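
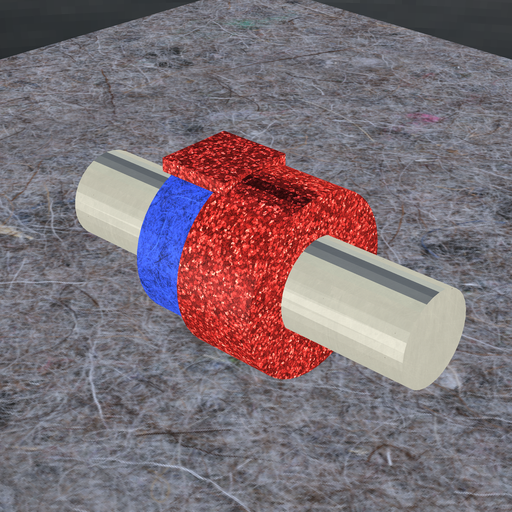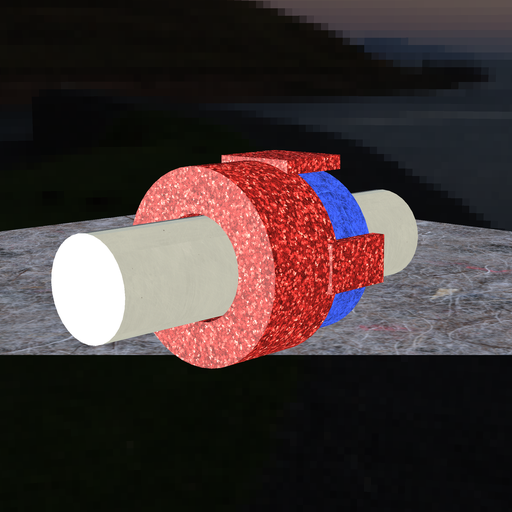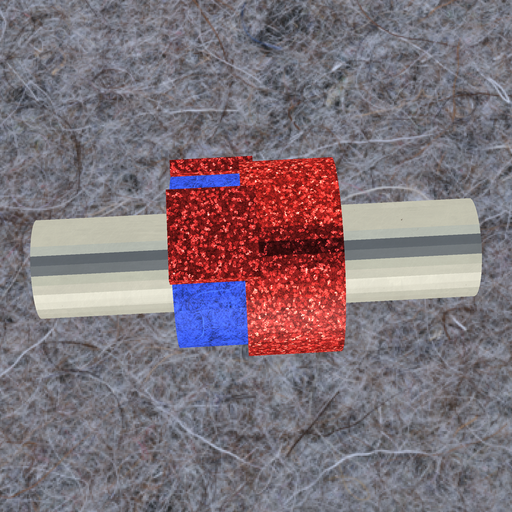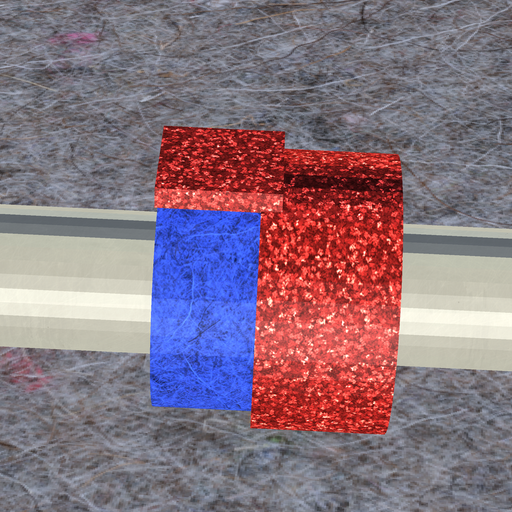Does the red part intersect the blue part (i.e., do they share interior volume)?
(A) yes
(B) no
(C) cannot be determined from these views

(A) yes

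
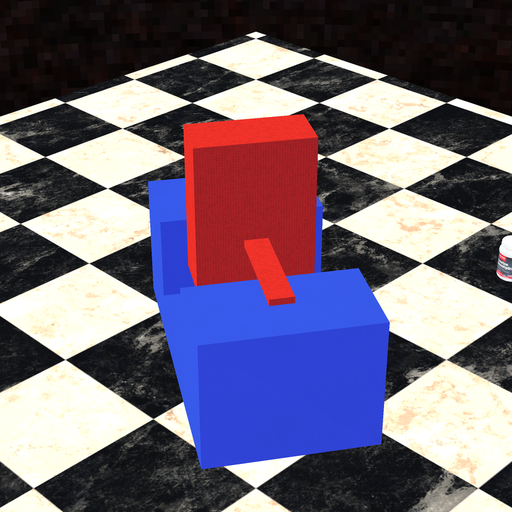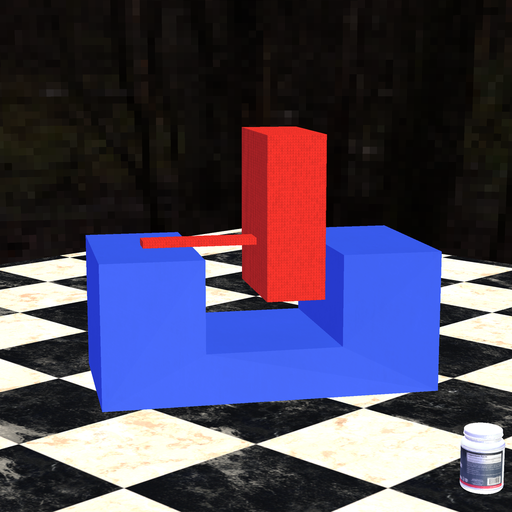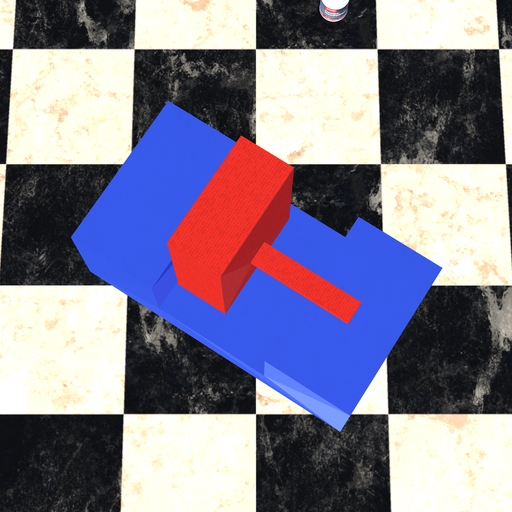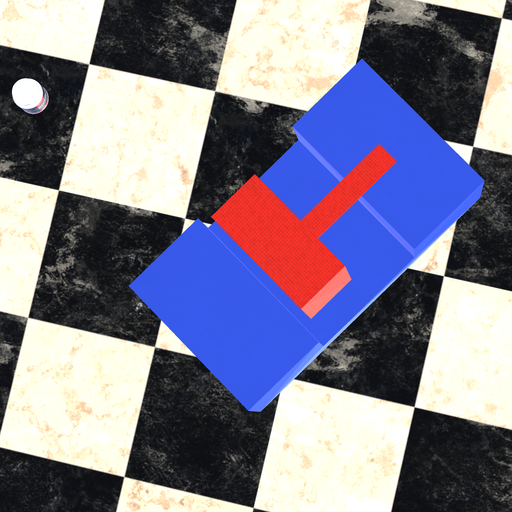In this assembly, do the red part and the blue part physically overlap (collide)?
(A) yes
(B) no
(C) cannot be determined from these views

(B) no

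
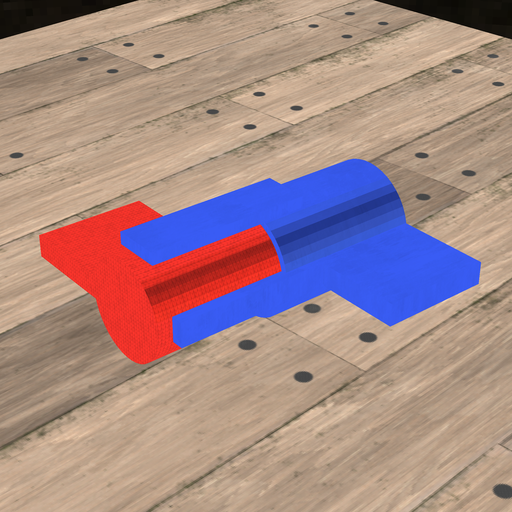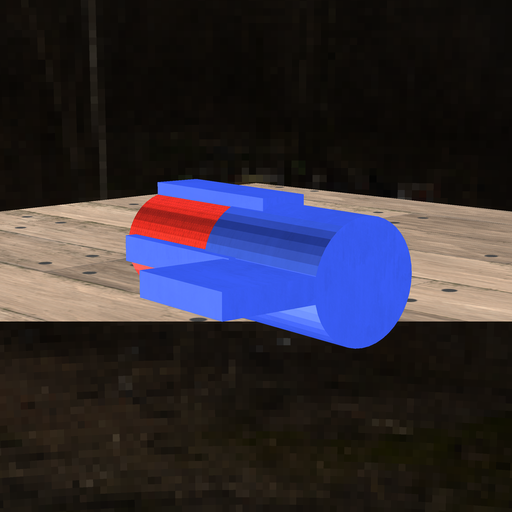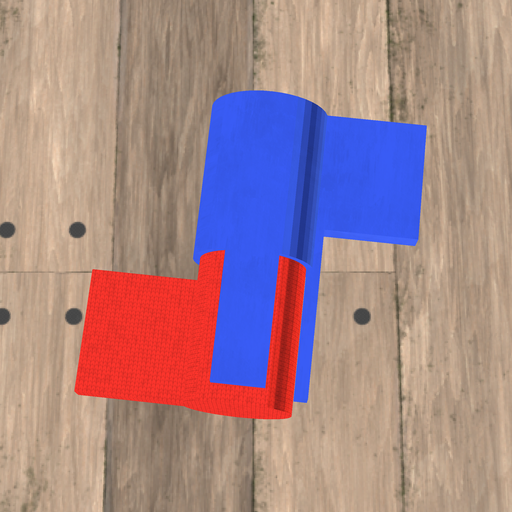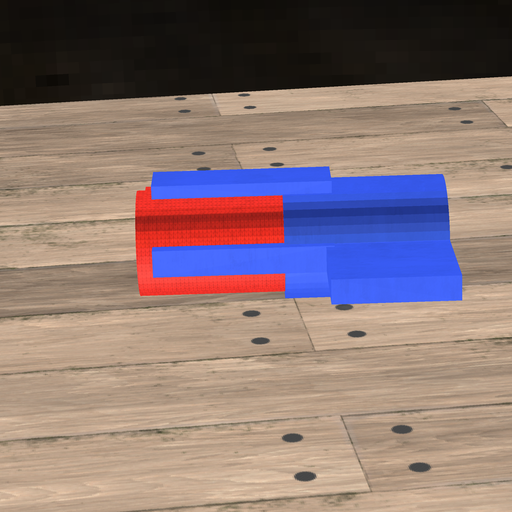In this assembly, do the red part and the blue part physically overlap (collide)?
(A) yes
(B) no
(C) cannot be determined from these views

(A) yes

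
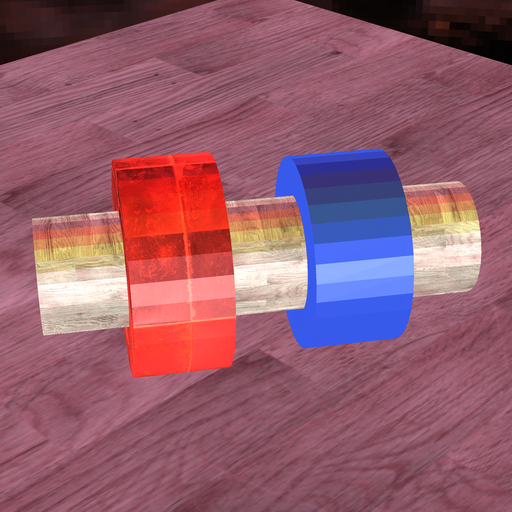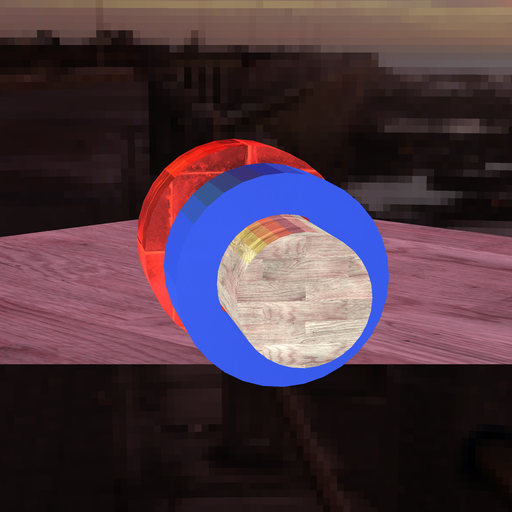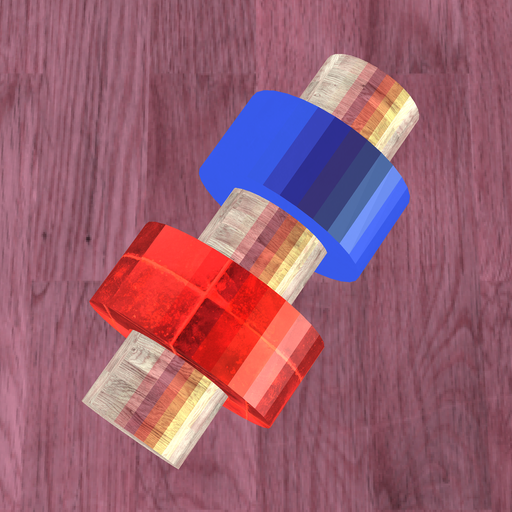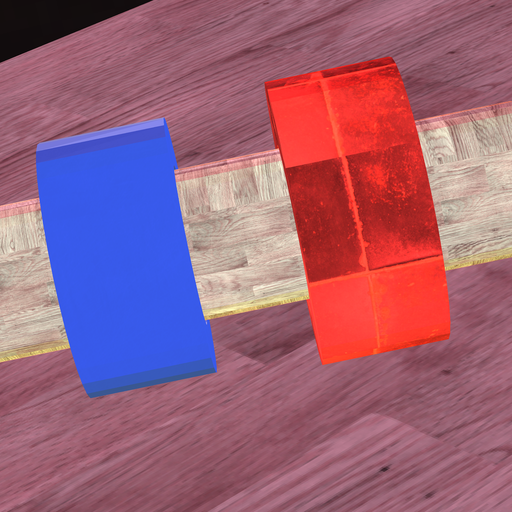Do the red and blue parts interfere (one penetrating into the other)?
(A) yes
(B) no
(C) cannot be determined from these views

(B) no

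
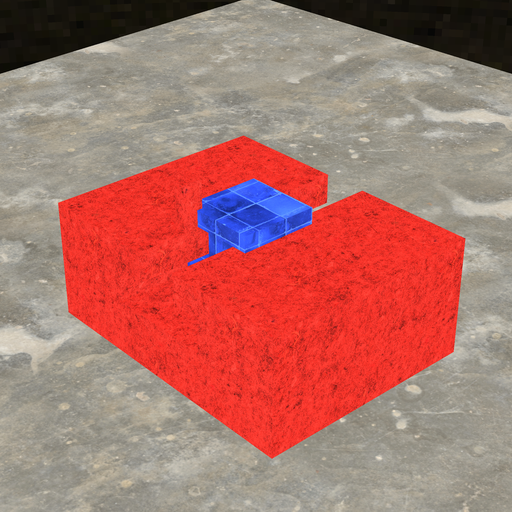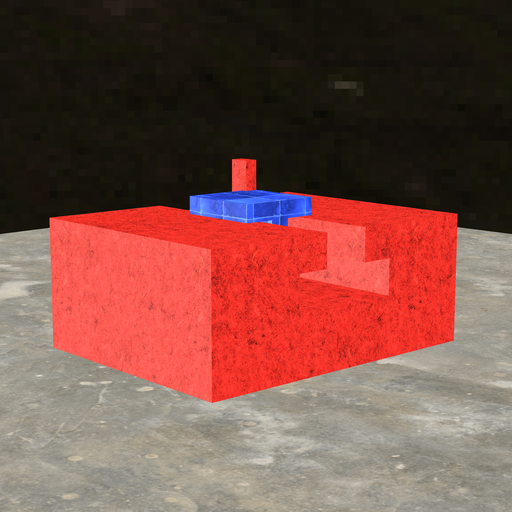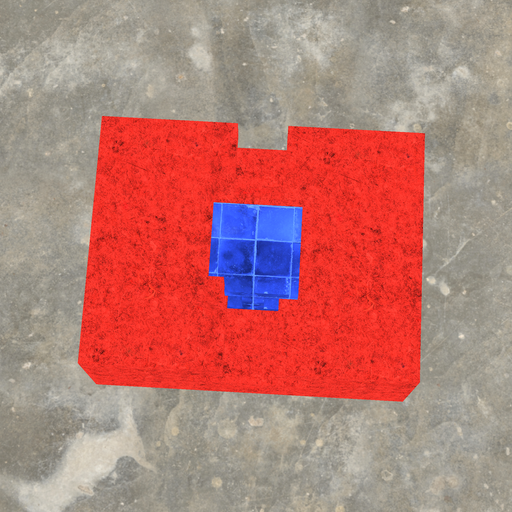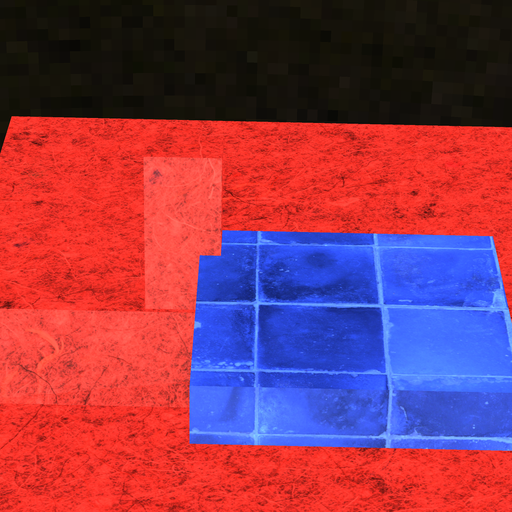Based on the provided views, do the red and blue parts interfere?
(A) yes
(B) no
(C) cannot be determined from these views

(A) yes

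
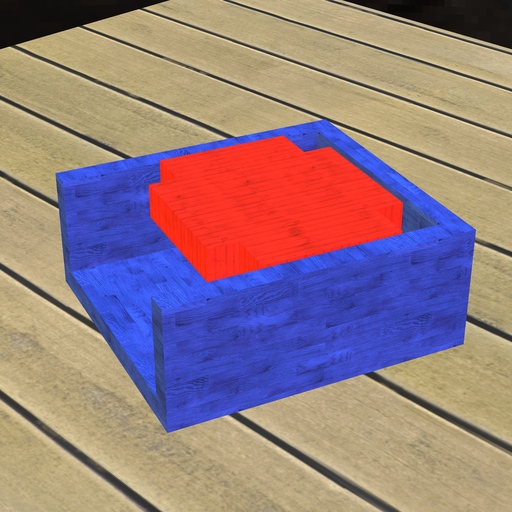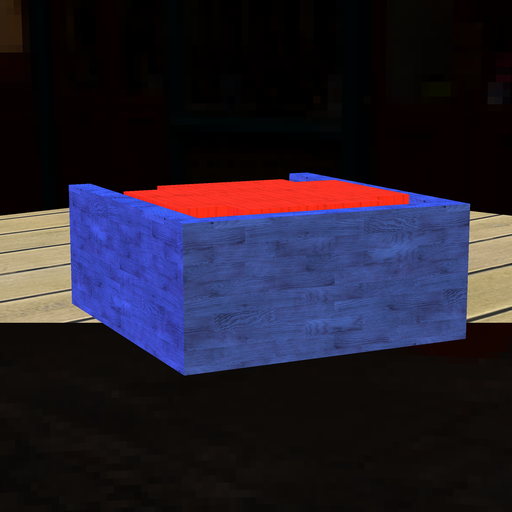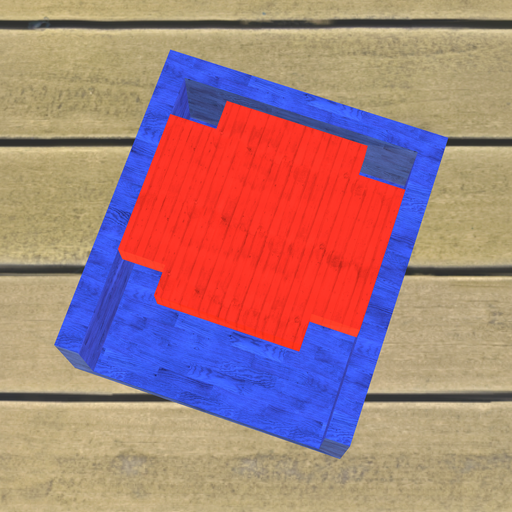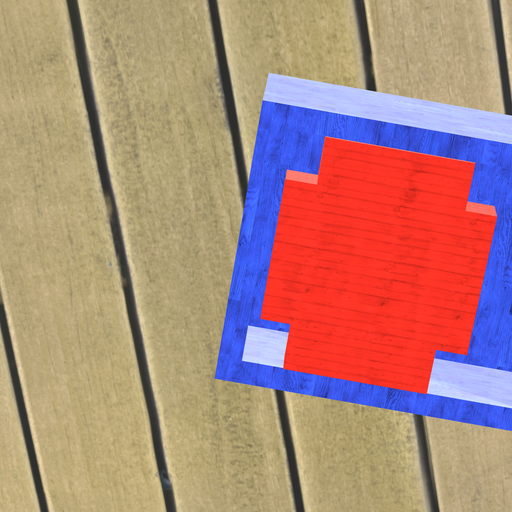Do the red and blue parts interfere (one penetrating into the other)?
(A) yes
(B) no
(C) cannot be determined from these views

(B) no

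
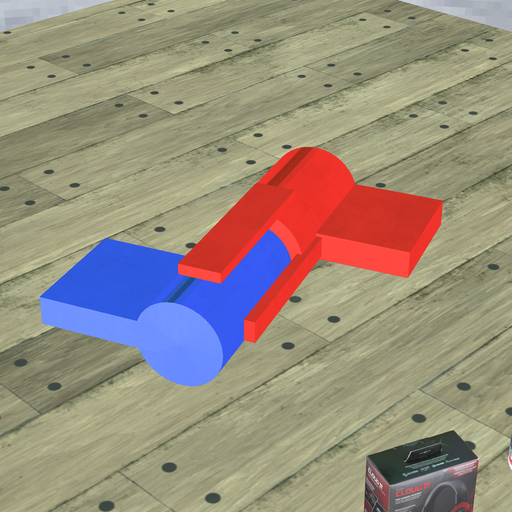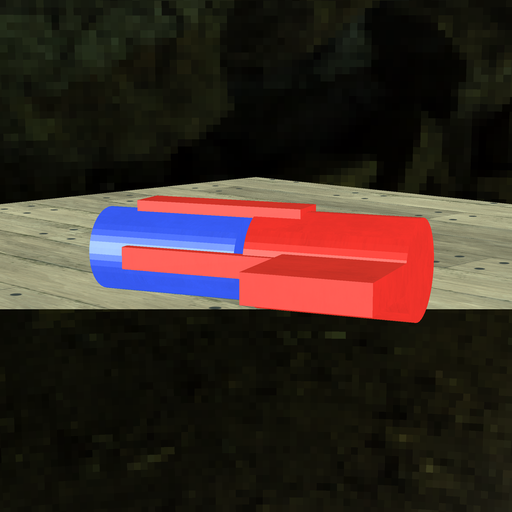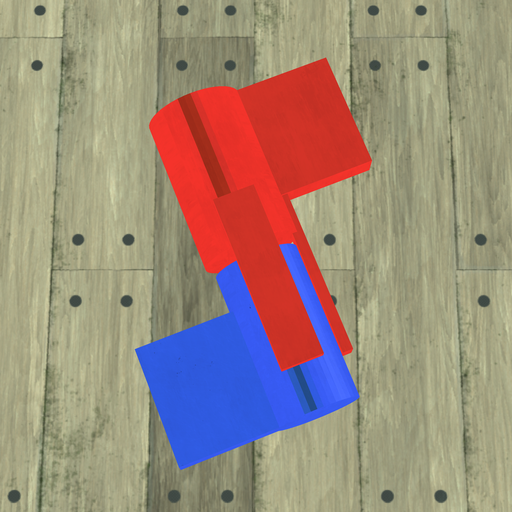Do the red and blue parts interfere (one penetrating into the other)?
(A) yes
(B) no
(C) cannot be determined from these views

(B) no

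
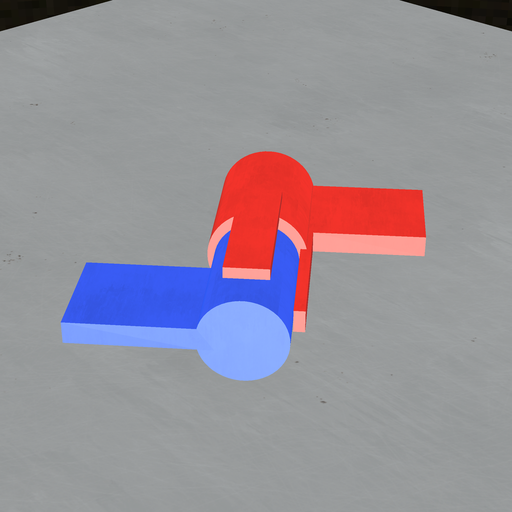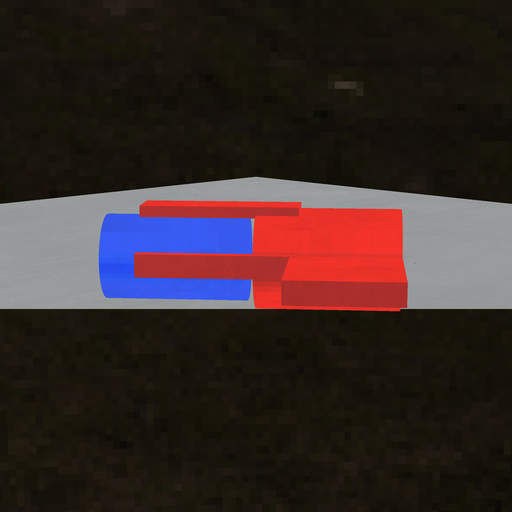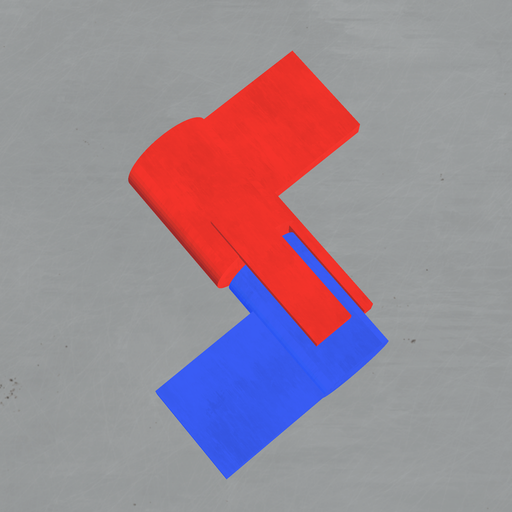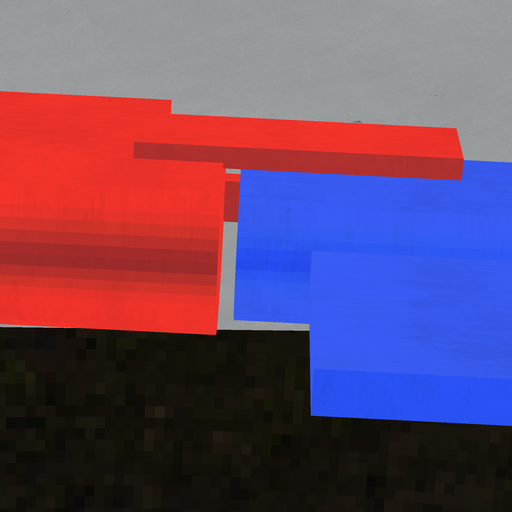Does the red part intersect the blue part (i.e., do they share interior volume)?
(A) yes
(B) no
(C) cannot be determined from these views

(B) no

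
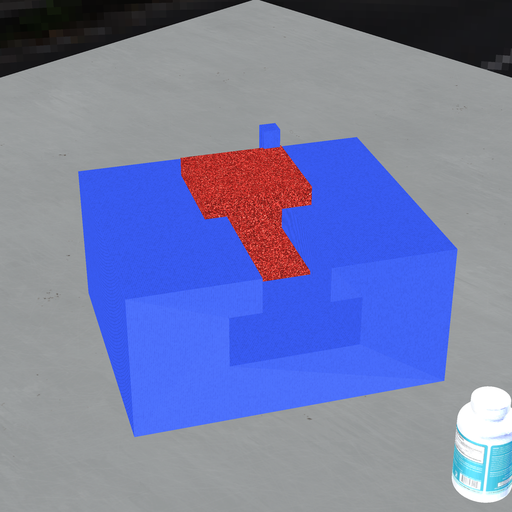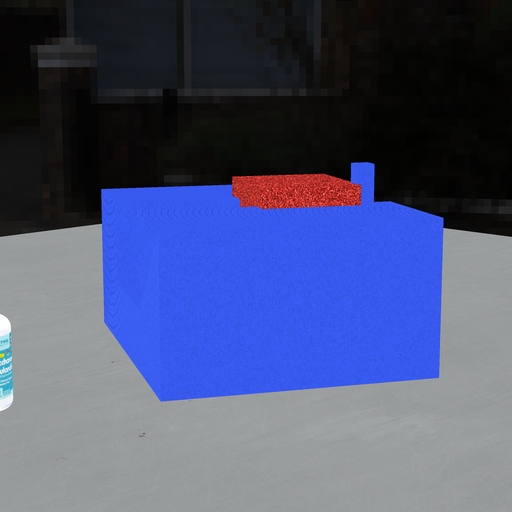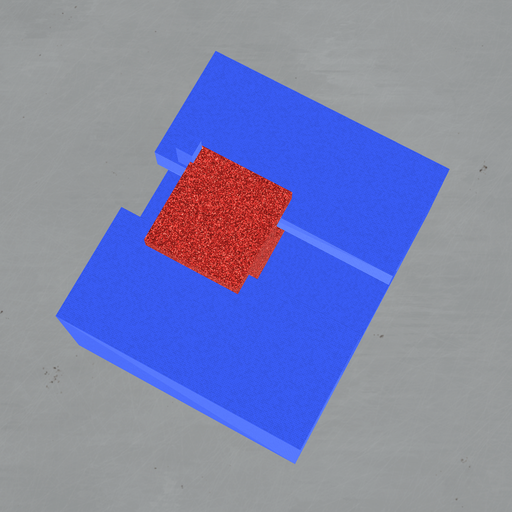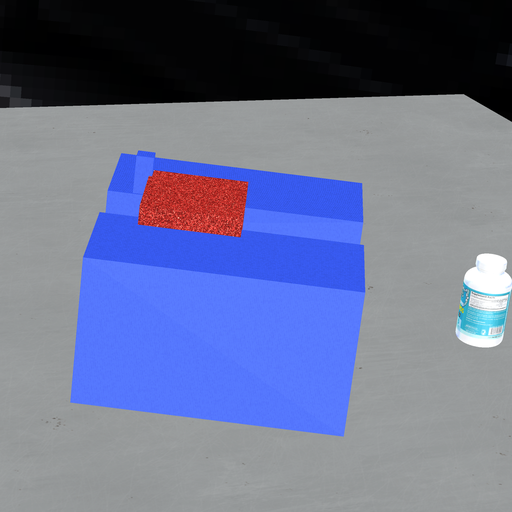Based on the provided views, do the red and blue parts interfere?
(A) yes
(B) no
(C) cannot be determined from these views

(A) yes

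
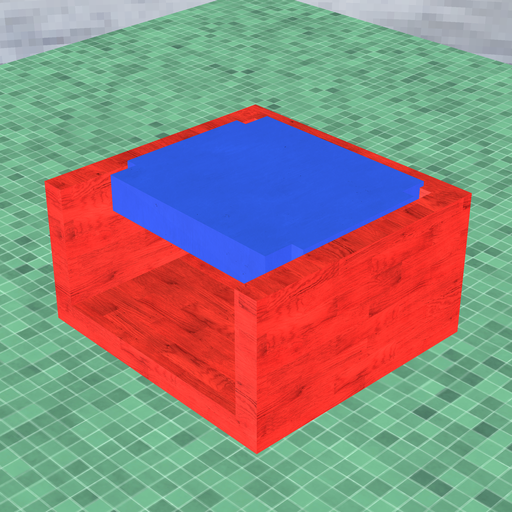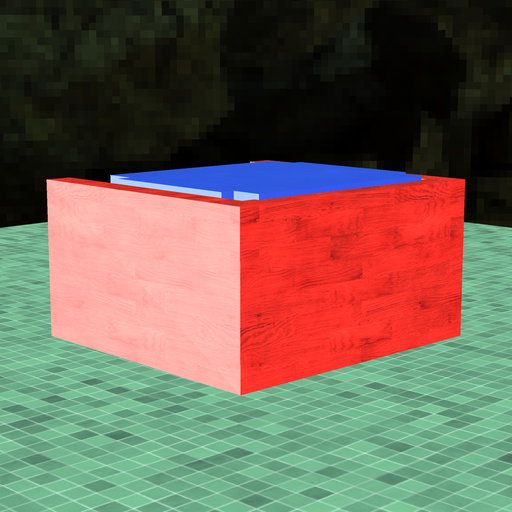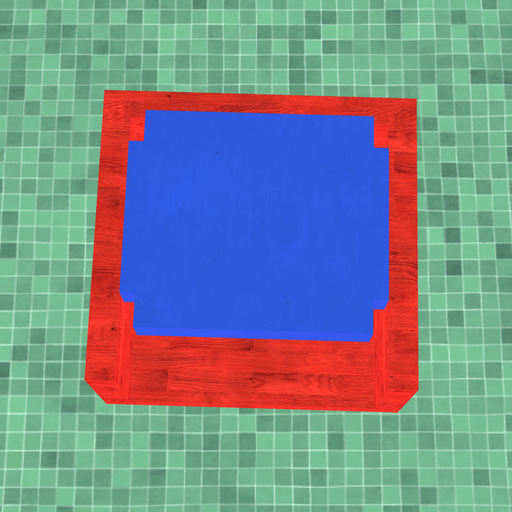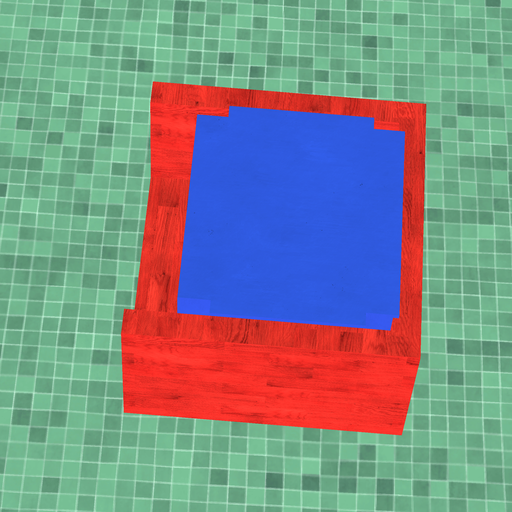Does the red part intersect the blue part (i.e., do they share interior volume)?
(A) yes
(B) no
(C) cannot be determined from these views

(A) yes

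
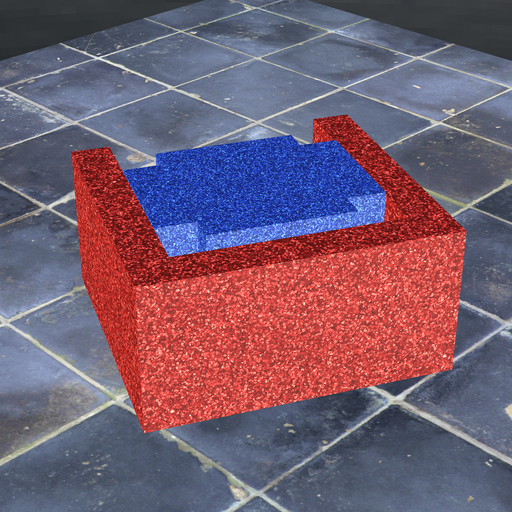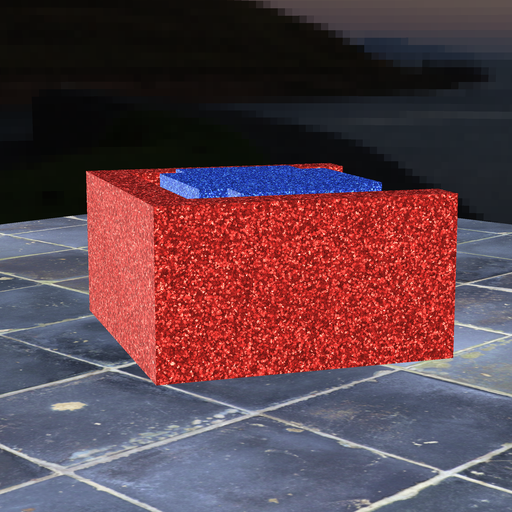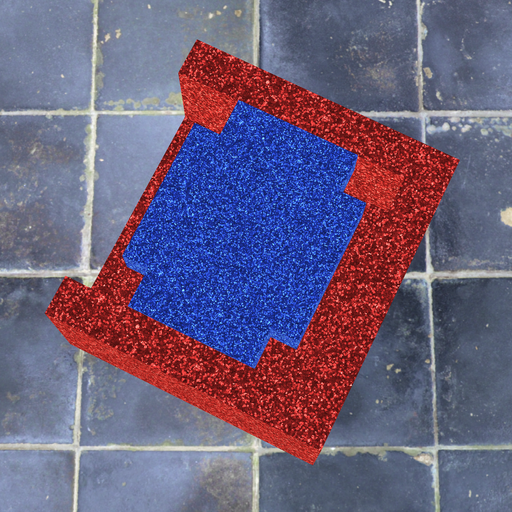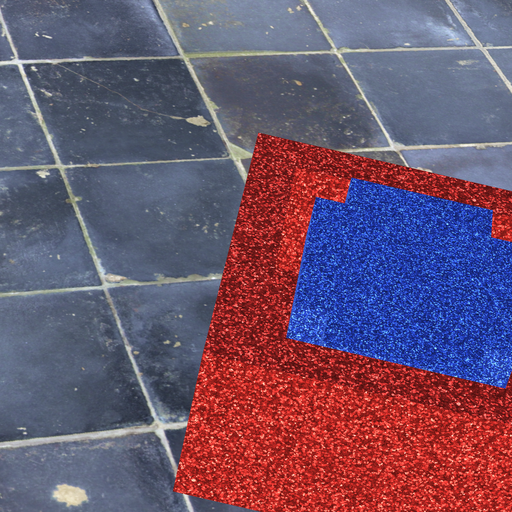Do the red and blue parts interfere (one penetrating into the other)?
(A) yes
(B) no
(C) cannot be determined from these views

(B) no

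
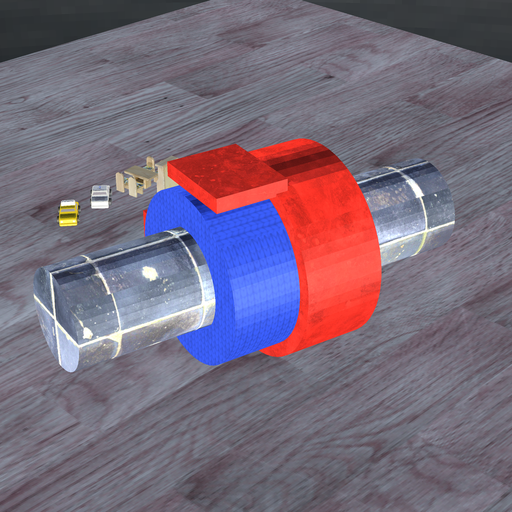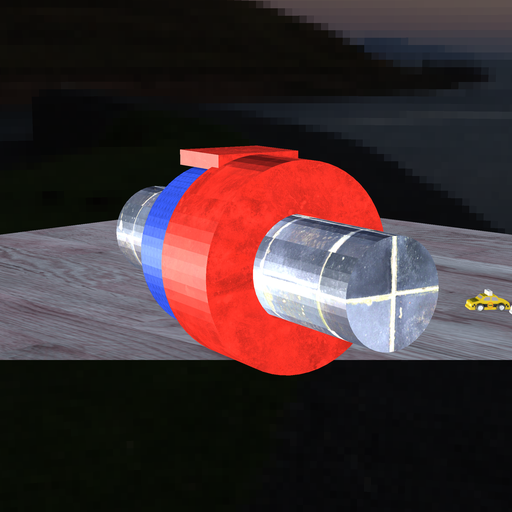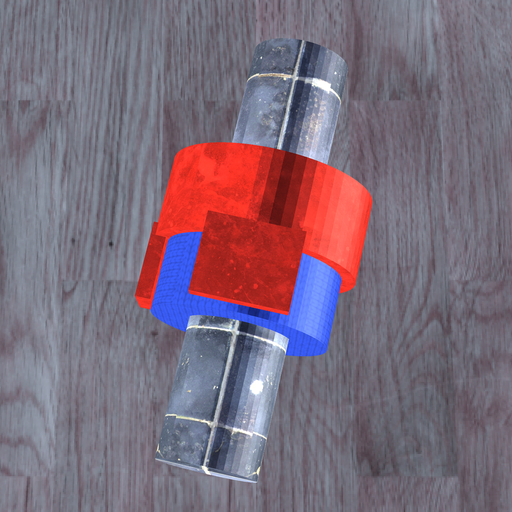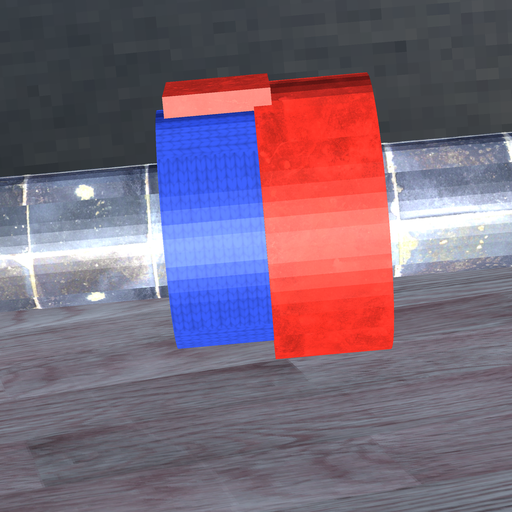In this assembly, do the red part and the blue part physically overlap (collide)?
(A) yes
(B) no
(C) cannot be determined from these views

(A) yes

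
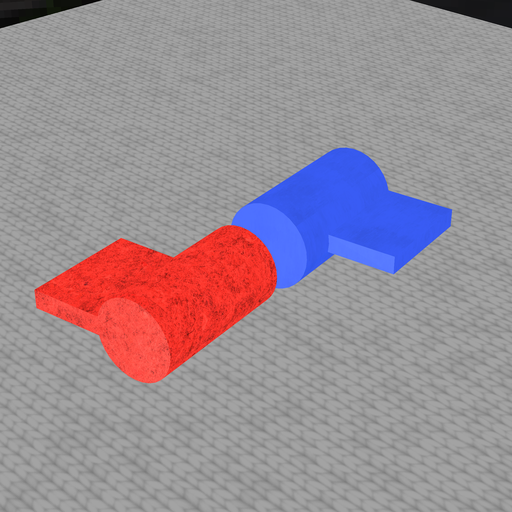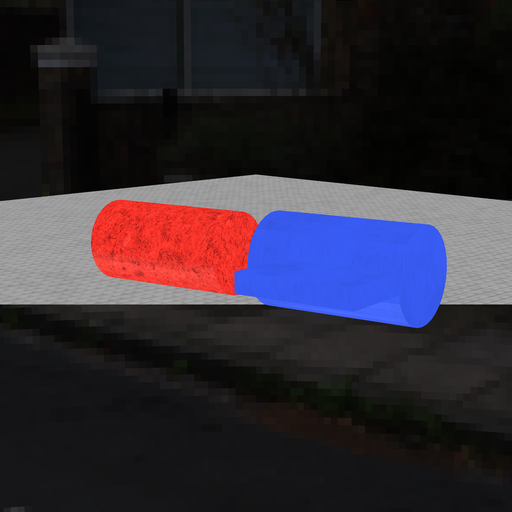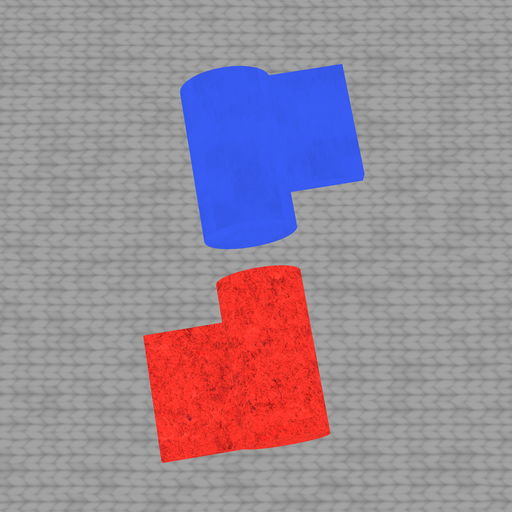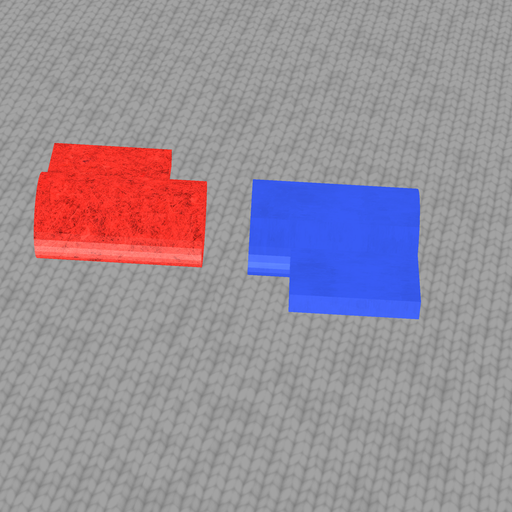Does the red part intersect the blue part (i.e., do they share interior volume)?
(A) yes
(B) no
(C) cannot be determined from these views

(B) no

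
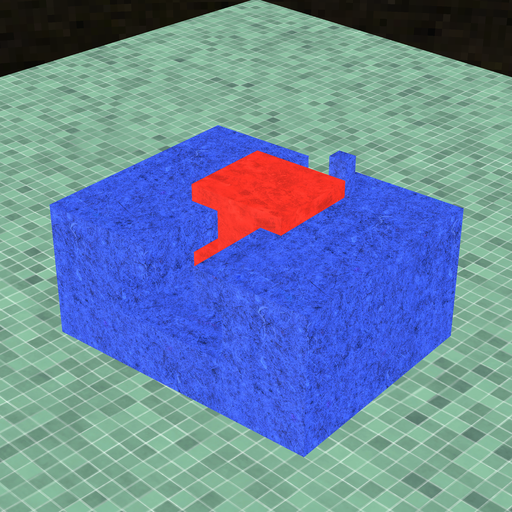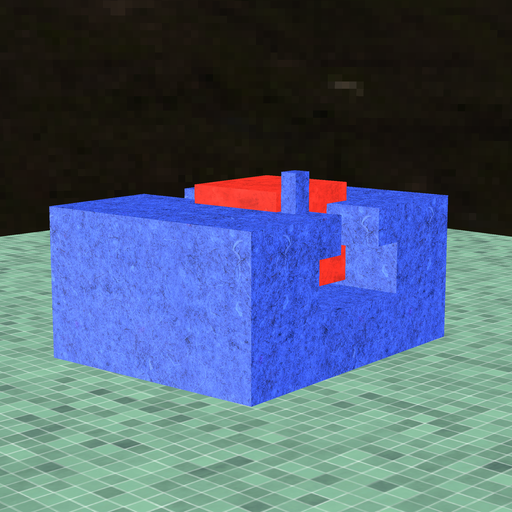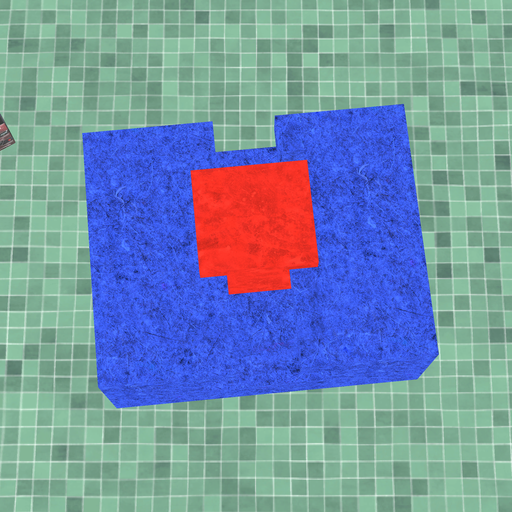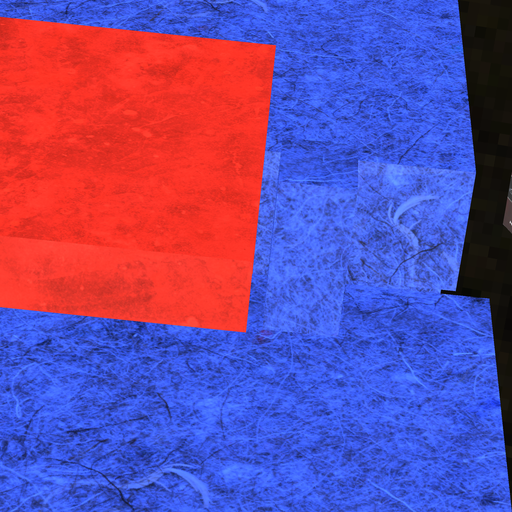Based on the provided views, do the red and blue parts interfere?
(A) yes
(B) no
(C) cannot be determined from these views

(B) no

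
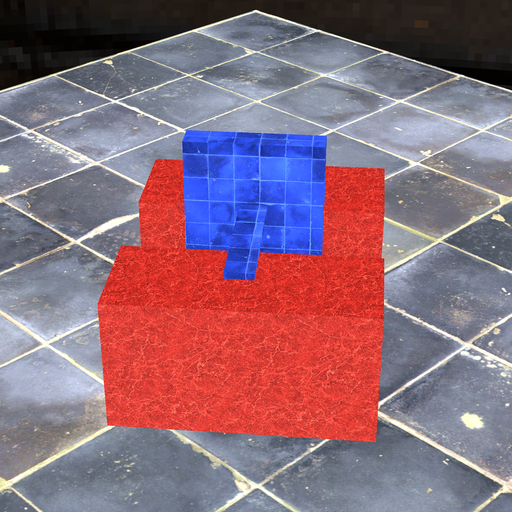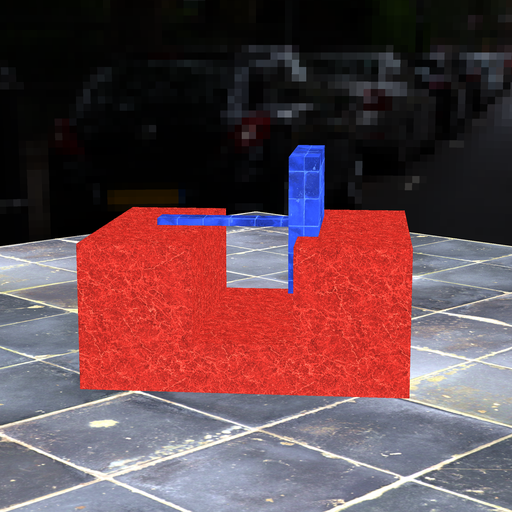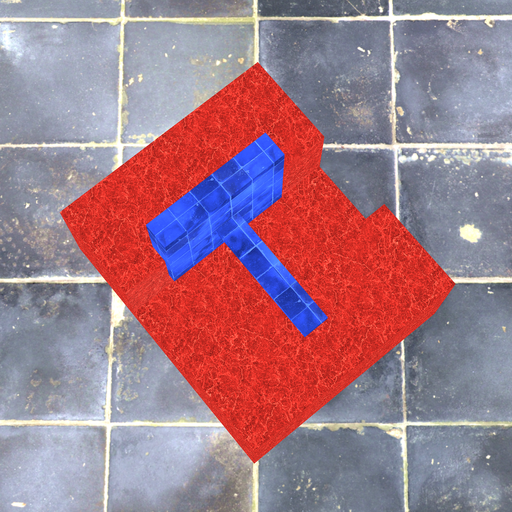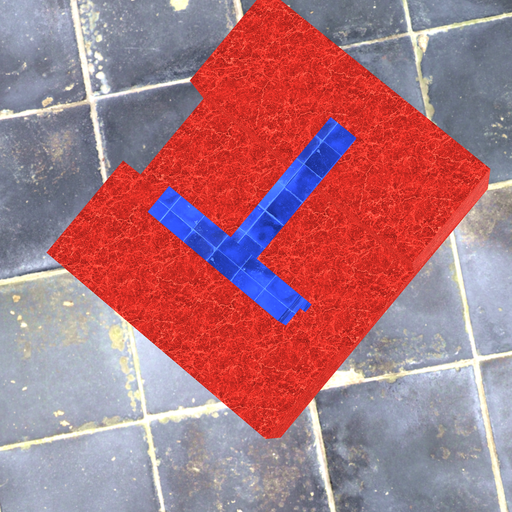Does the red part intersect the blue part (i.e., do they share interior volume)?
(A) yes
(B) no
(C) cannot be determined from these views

(A) yes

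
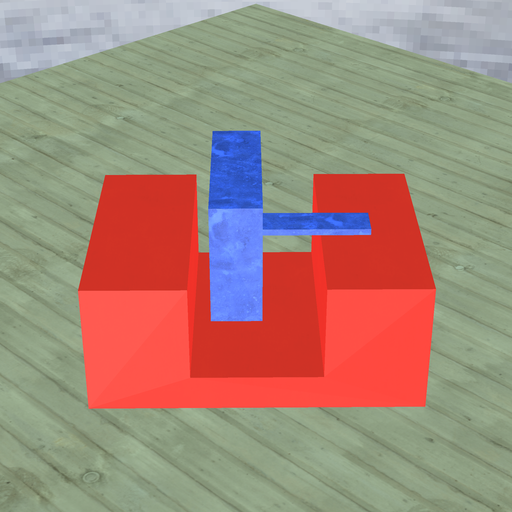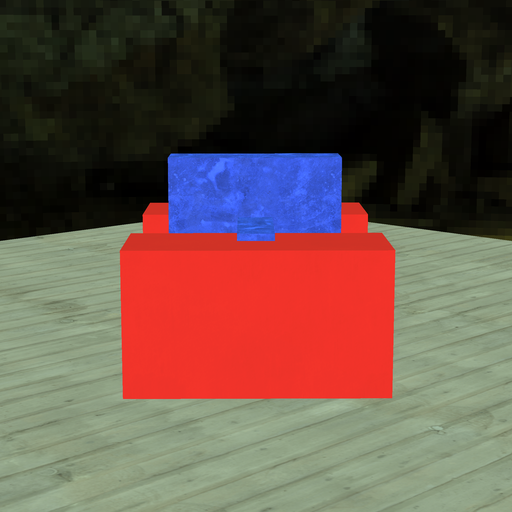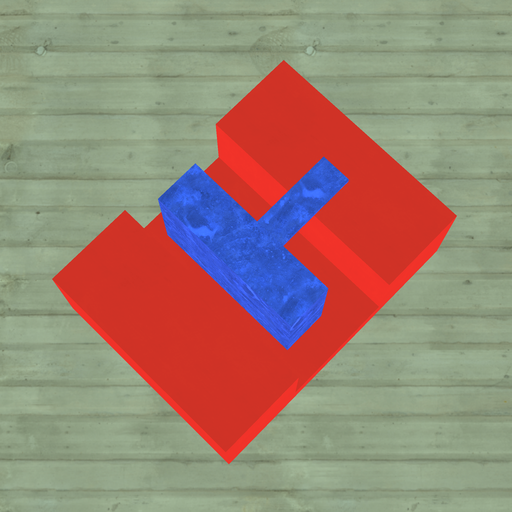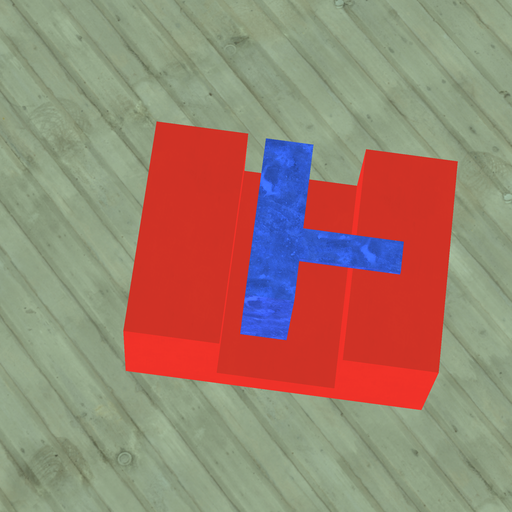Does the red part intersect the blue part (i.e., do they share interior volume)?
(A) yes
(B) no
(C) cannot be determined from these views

(B) no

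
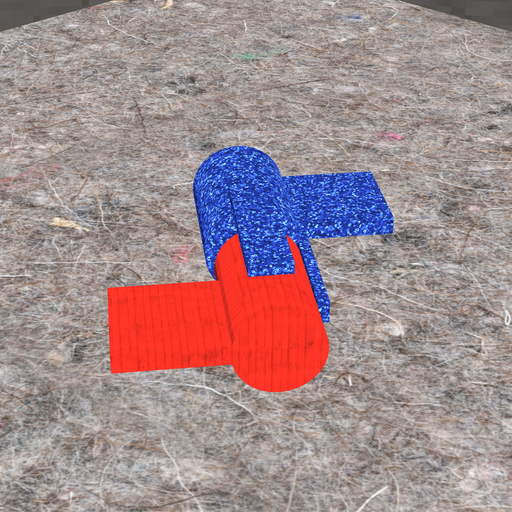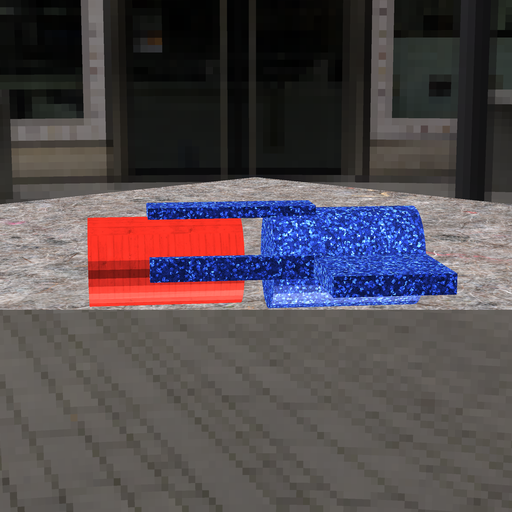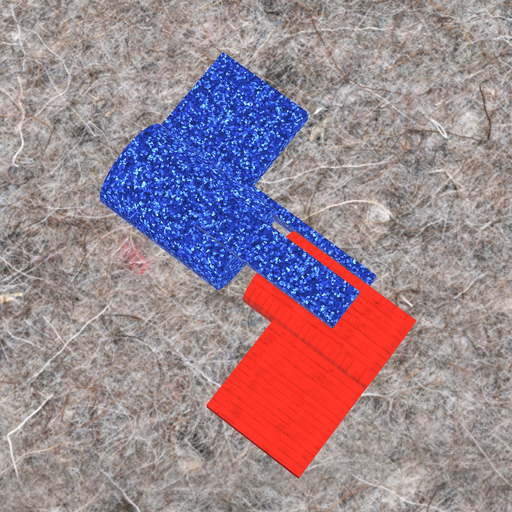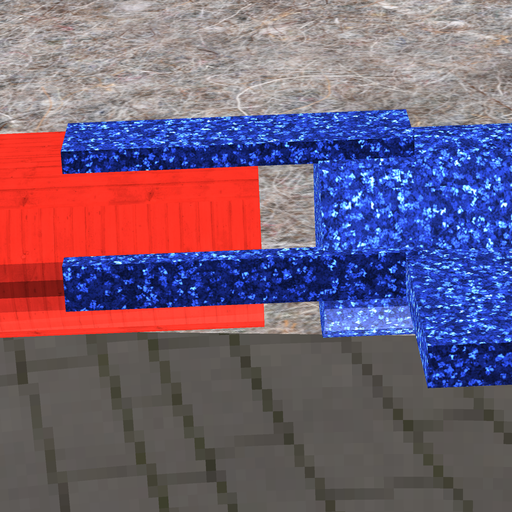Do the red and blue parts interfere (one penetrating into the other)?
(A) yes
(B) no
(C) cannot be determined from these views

(B) no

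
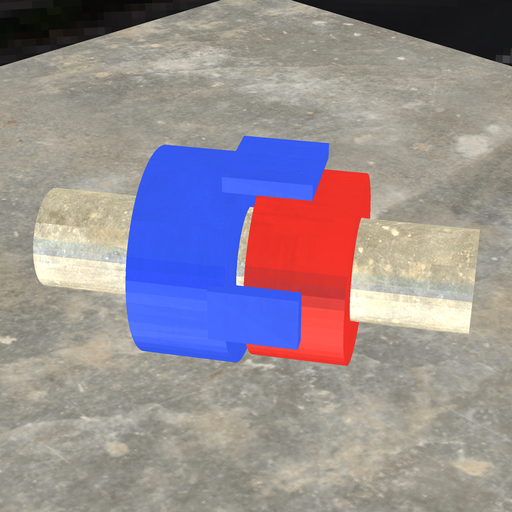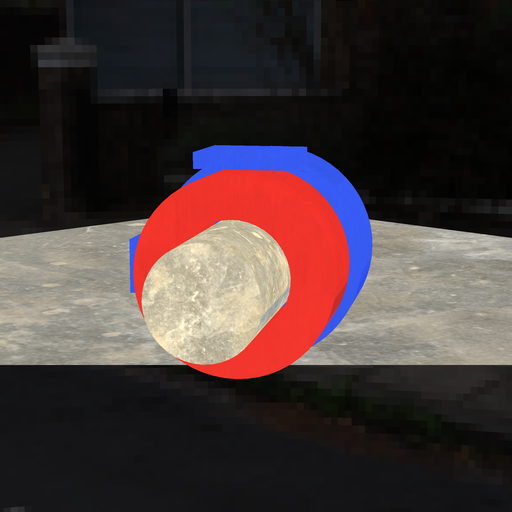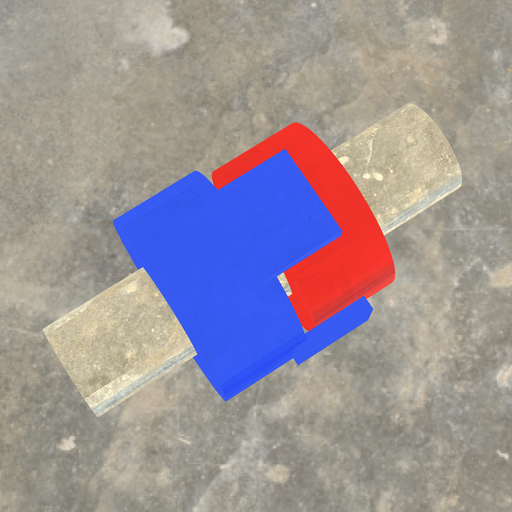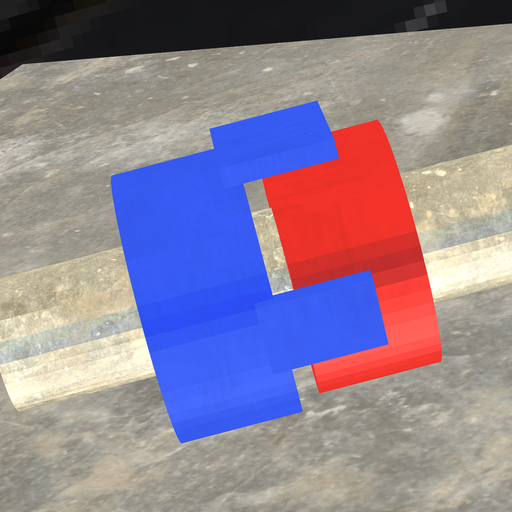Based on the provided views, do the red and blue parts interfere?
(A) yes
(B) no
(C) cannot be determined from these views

(B) no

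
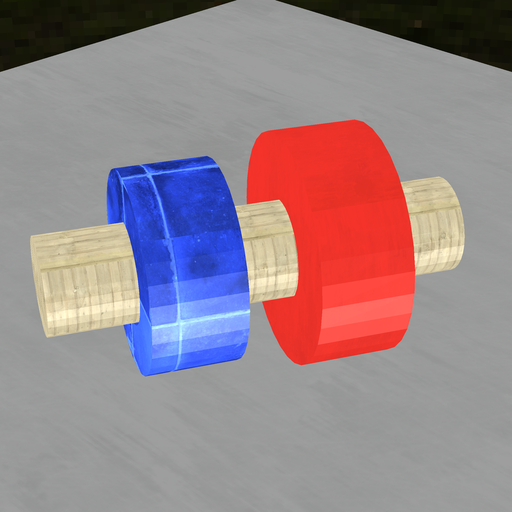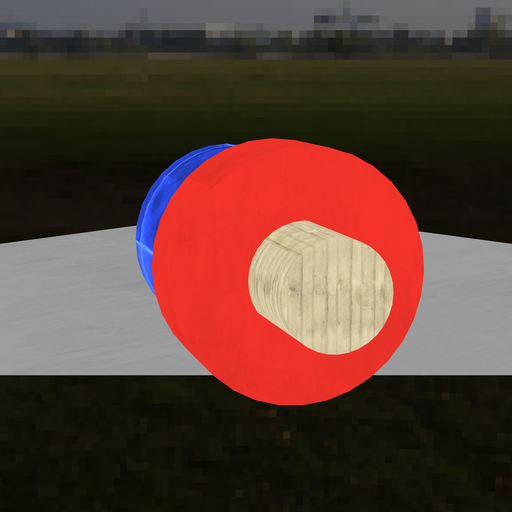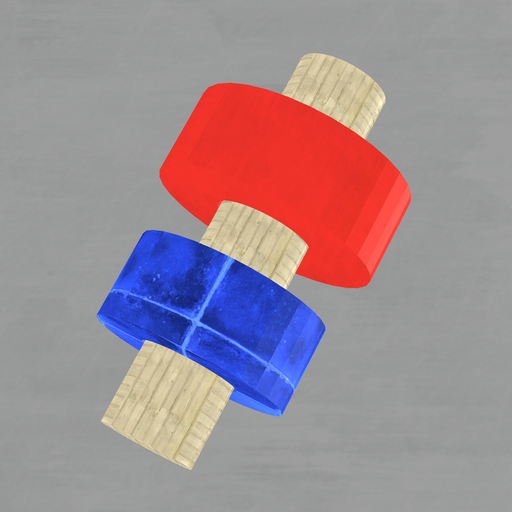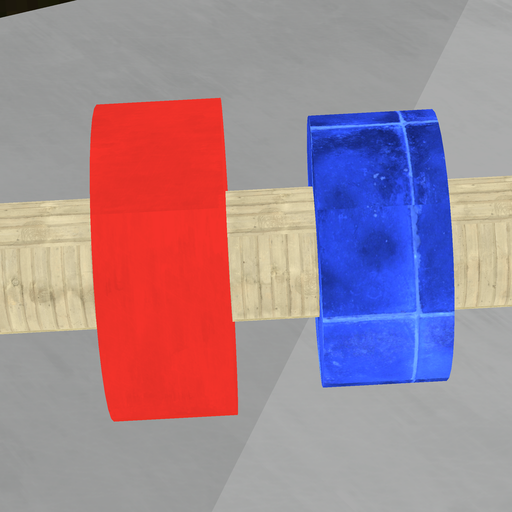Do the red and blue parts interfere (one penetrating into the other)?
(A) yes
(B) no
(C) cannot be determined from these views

(B) no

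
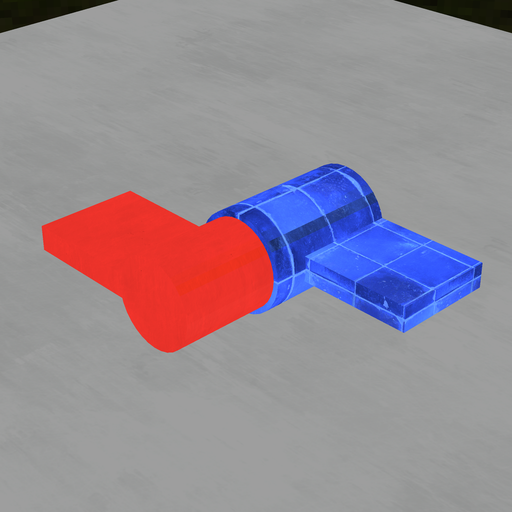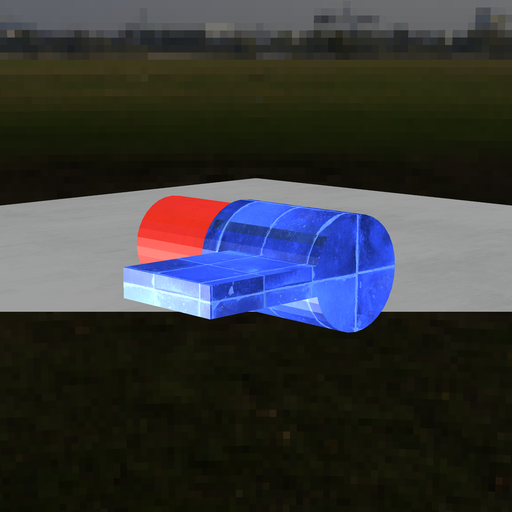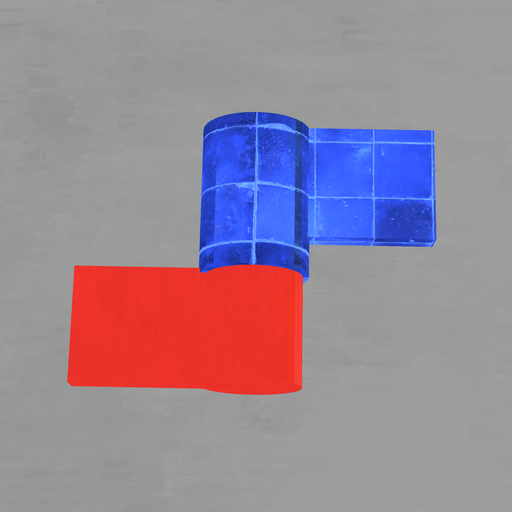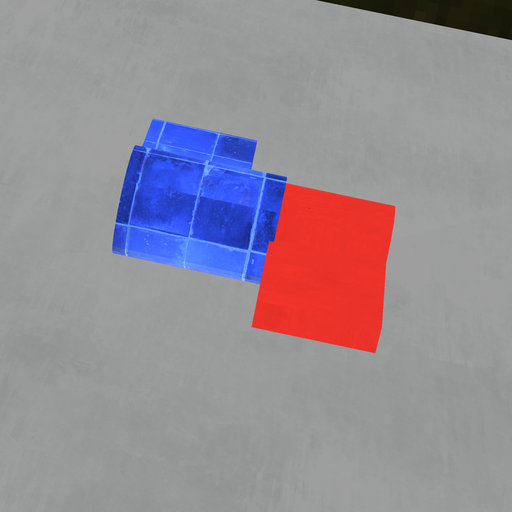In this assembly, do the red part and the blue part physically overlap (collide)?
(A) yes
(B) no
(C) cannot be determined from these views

(A) yes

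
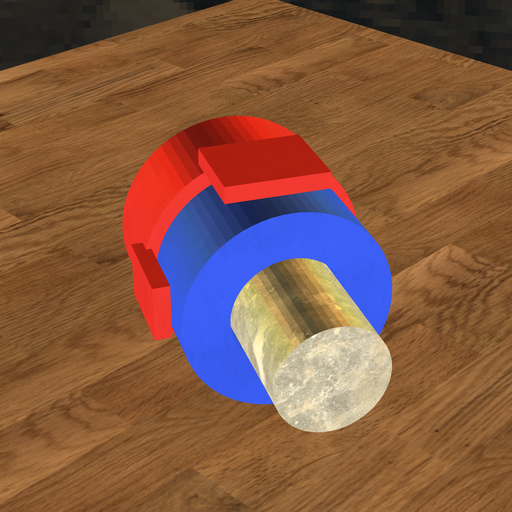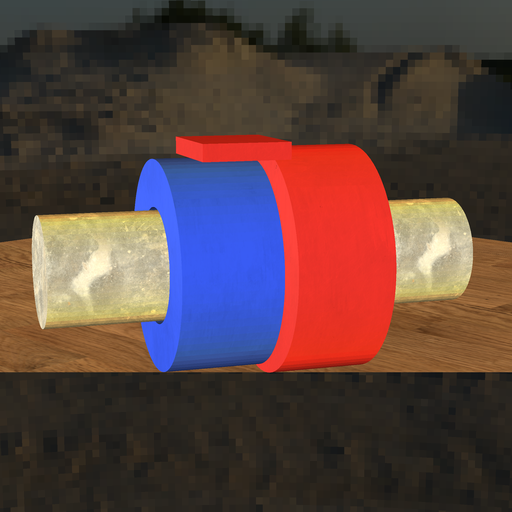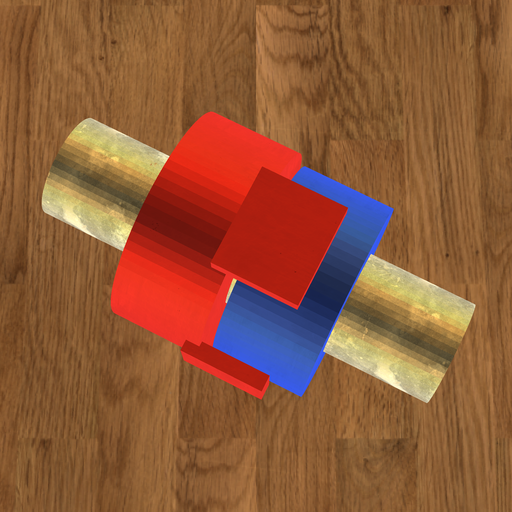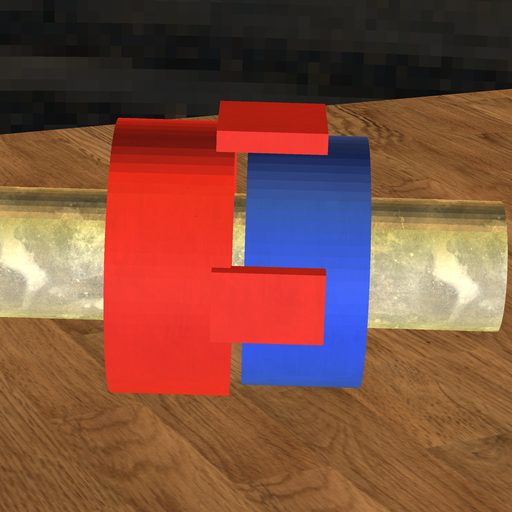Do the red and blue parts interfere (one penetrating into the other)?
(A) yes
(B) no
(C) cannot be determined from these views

(B) no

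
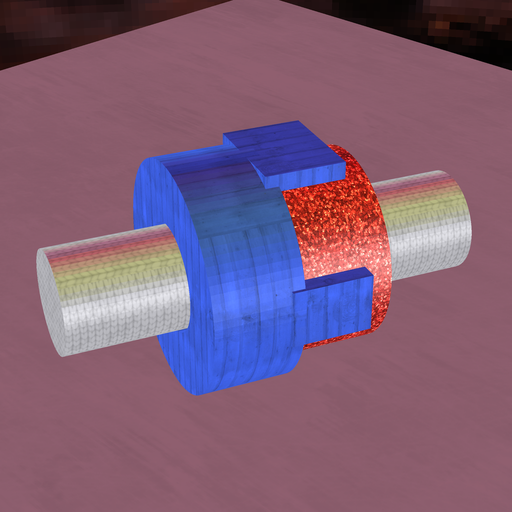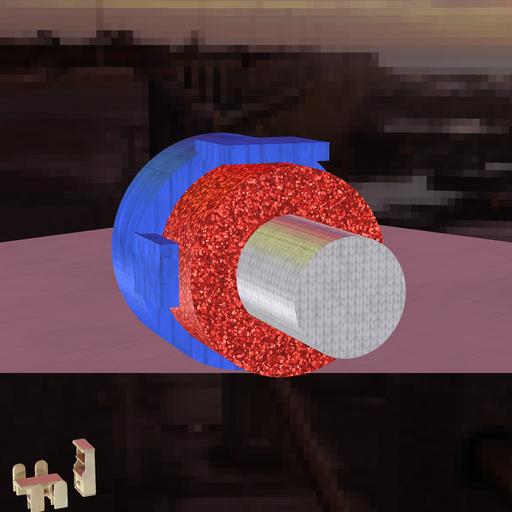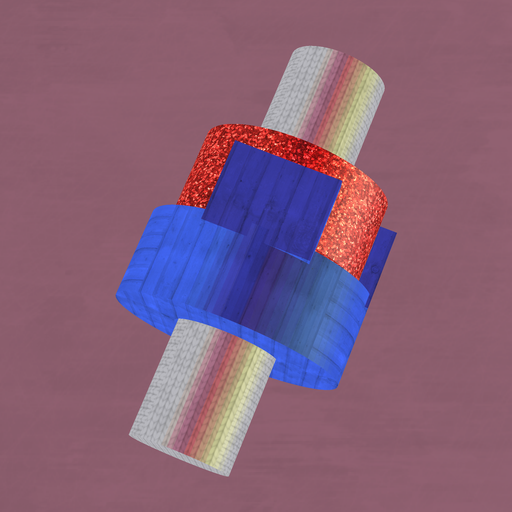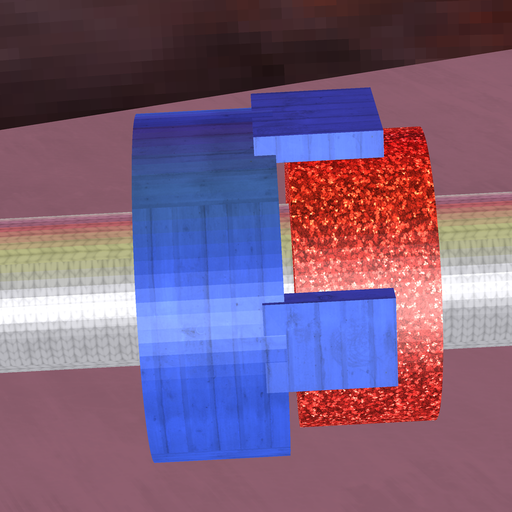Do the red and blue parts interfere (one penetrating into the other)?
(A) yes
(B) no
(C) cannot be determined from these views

(B) no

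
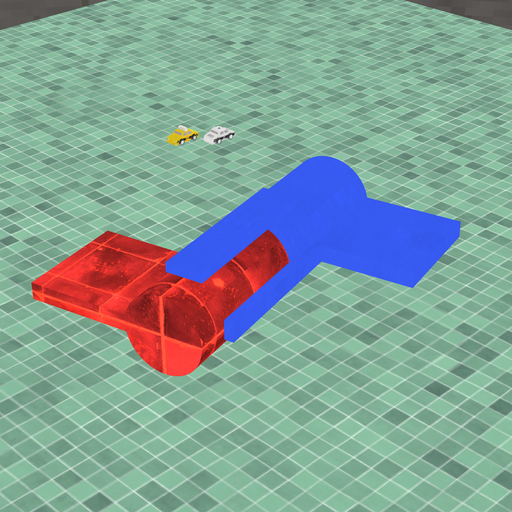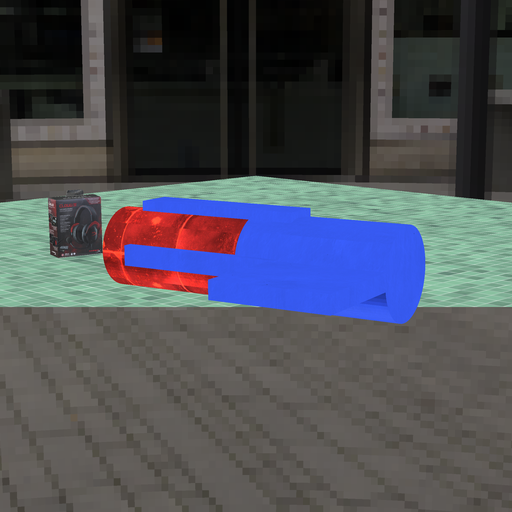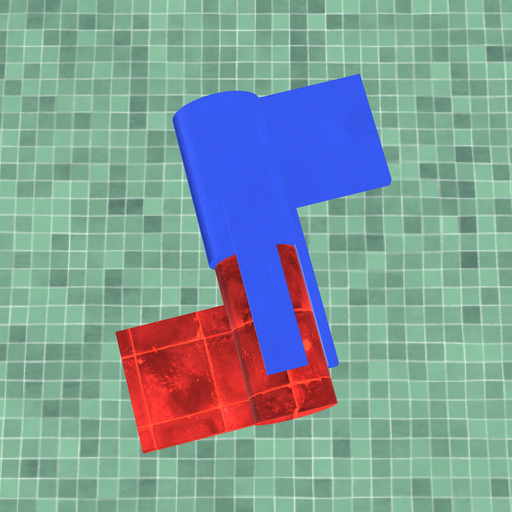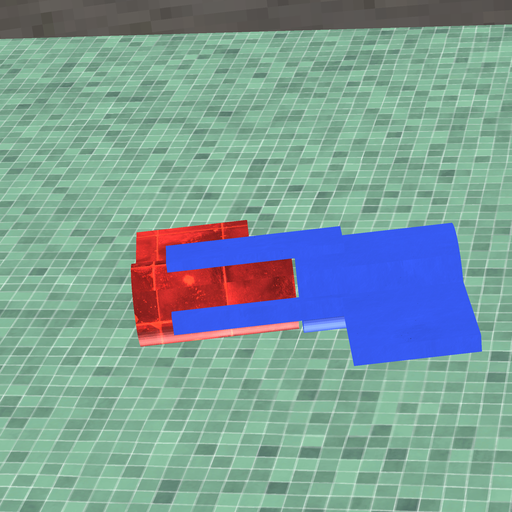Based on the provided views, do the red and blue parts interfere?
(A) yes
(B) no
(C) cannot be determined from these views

(B) no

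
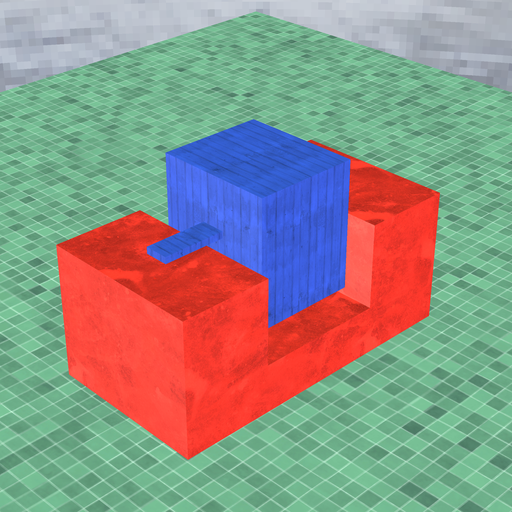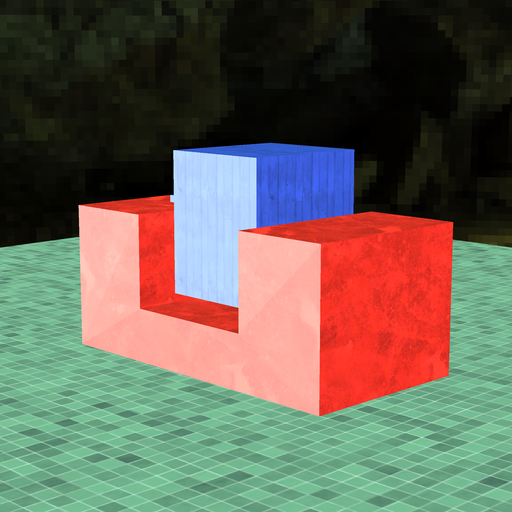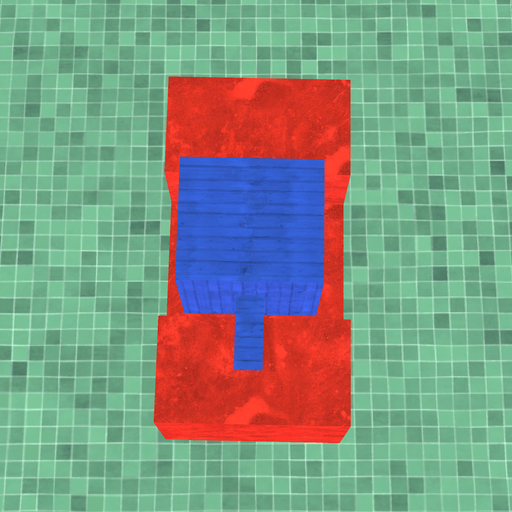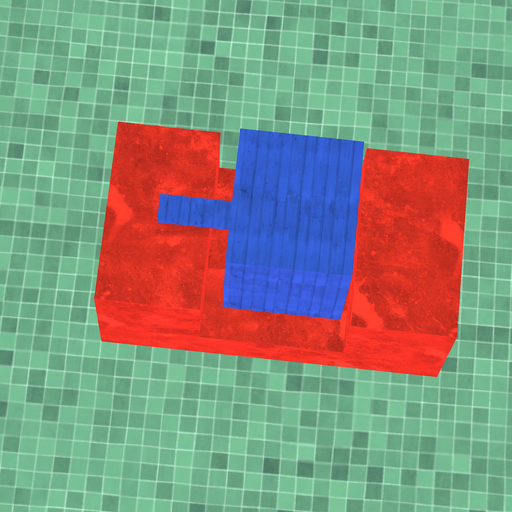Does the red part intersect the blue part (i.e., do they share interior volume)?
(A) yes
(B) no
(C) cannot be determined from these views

(B) no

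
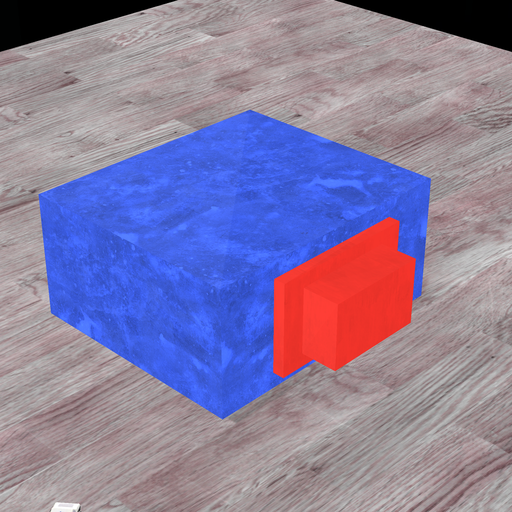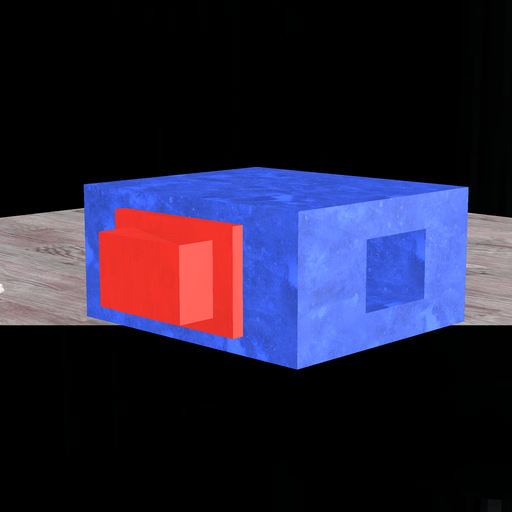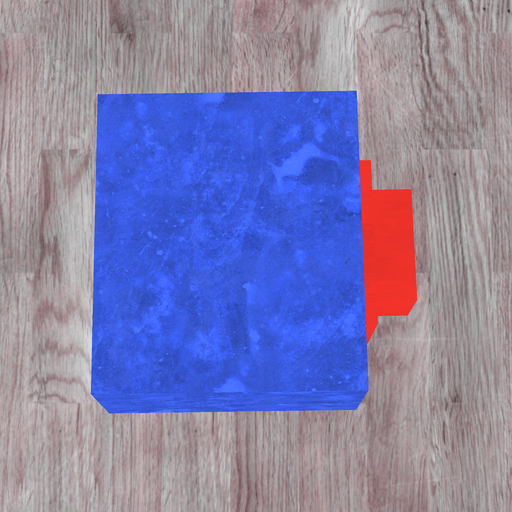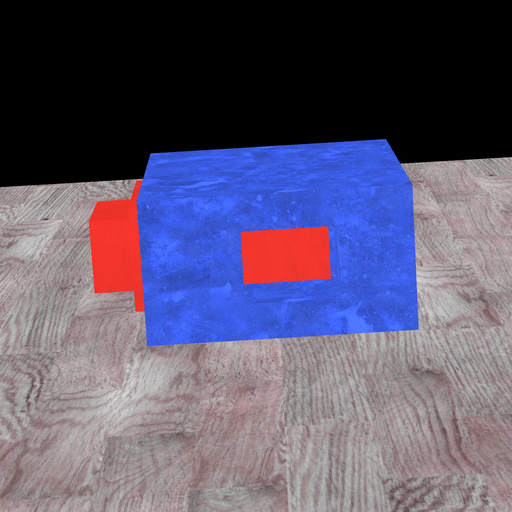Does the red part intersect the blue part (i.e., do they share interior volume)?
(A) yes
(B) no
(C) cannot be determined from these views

(A) yes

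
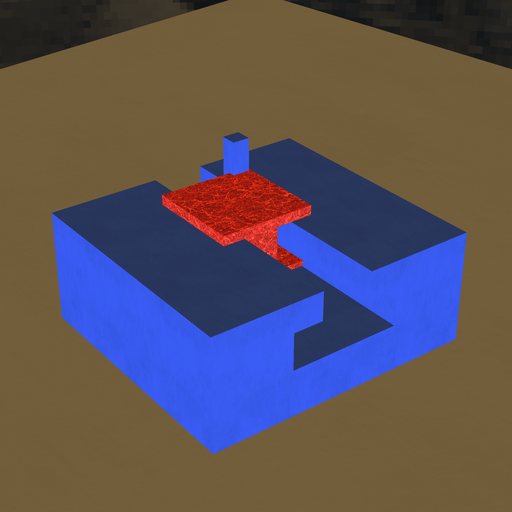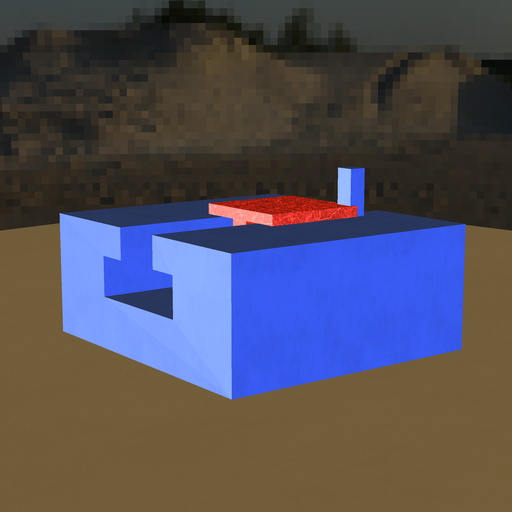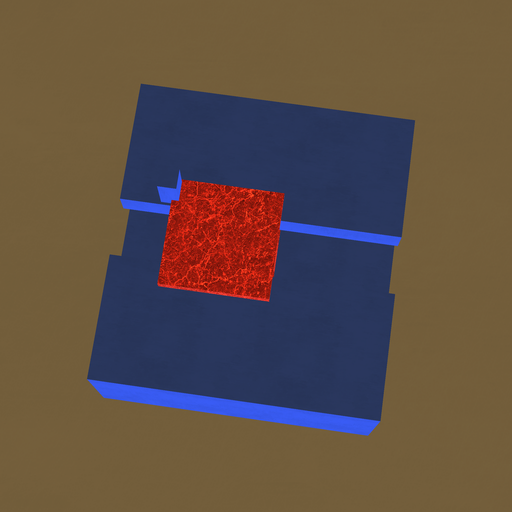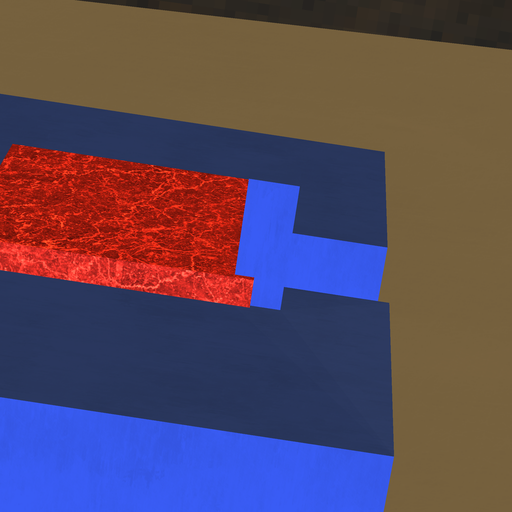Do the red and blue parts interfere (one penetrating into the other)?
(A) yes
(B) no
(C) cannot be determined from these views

(A) yes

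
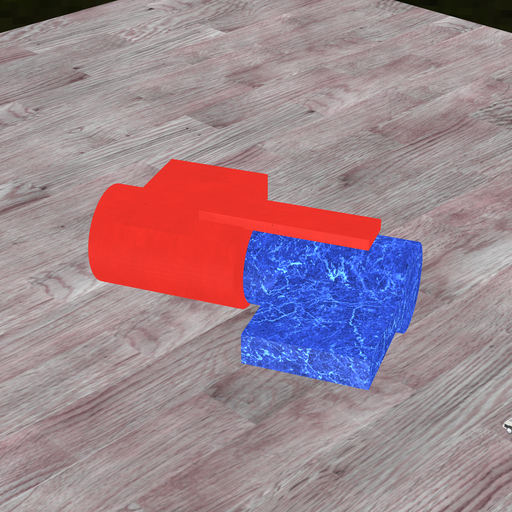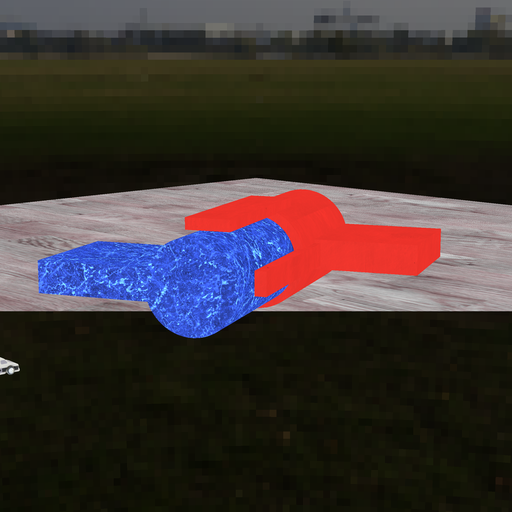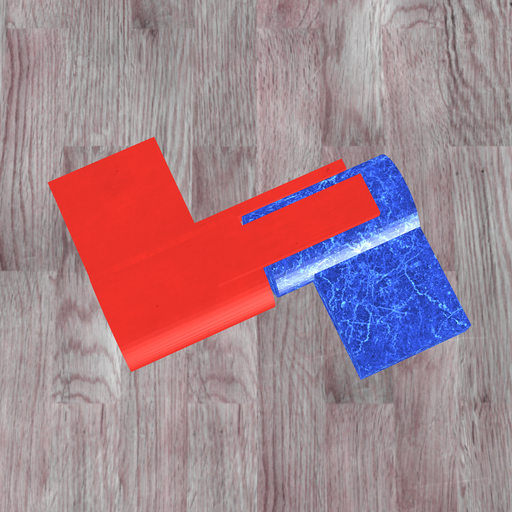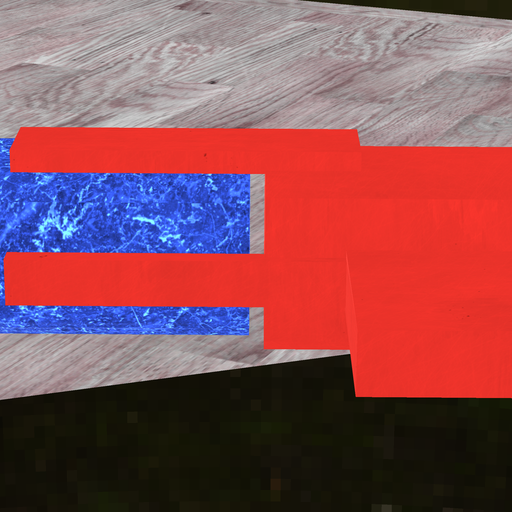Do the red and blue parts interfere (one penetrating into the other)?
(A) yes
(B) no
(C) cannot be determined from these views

(B) no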